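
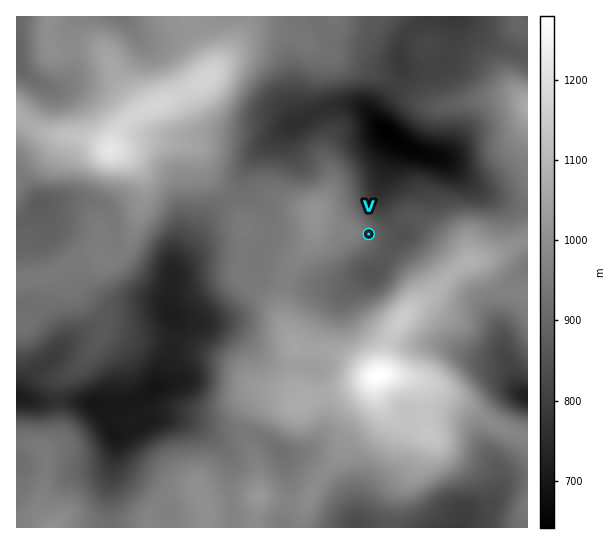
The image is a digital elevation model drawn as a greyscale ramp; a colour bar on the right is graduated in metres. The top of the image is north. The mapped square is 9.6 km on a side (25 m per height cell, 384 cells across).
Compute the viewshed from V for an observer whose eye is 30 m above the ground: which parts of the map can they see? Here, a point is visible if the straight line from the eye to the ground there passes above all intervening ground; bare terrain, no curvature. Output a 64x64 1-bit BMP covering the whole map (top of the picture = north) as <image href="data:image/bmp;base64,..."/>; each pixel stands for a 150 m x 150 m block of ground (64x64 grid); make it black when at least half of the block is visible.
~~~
<image width="64" height="64" href="data:image/bmp;base64,Qk0+AgAAAAAAAD4AAAAoAAAAQAAAAEAAAAABAAEAAAAAAAACAAATCwAAEwsAAAIAAAAAAAAA////AAAAAAAAAAAAAAAAAAAAAAAAAAAAAAAAAAAAAAAAAAAAAAAAAAAAAAAAAAAAAAAAAAAAAAAAAAAAAAAAAAAAAAAAAAAAAAAAAAAAAAAAAAAAAAAAAAAAAAAAAAAAAAAAAAAAAAAAAAAAAAAAAAAAAAAAAAAAAAAAAAAAAAAAAAAAAAAAAAAAAAAAAAAAAAAAAAAAAAAAAAAAAAAAAAAAAAAAOAAAAAAAAAB/AAAAAAAAAH4AAAAAAAAB/AAAAAAAAB/8AAAAAAAAP/wAAAAAAAB//gAAAAAAAH//AAAAAAAA//+AAAAAAAD//8AAAAAAAH//4AAAAAAAP//4AAAAAAAH//wAAAAAAAH//gAAAAAAAP//AAAAAAAA3/+AAAAAAAA//wAAAAAAAD//AAAAAAAAP/8AAAAAAAI//wAAAAAAA/f/AAAAAAAD//4HAAAAAAH//B8AAAAAAP/wPwAAAAAA/8B/AAAAAAA/gP8AAAAAAB8A/wAAAAAAHwH/AAAAAAA///8AAAAAAH///wAAAAAAf///AAAAAAB///8AAAAAAD///wAAAAAAP///AAAPwAH/4f8AAAPgB//APgAAAPAP/4AYAAAAeB/+YAAAAAB///zwAAAAAD////gAAAAAH////AAAAAAP///+AAAAAAfn/8AEAAAAA+P/wB4AAAADx//Afg=="/>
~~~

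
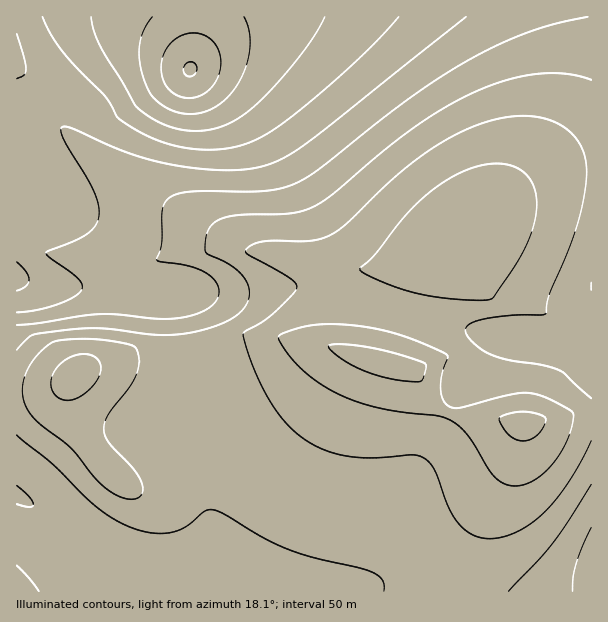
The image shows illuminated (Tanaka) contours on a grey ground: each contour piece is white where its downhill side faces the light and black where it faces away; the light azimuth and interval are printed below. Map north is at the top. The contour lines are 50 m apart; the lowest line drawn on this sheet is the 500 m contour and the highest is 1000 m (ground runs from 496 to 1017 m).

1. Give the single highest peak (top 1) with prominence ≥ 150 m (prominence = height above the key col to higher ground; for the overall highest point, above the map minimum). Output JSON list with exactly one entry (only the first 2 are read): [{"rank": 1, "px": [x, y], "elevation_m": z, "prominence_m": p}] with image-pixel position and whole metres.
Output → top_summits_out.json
[{"rank": 1, "px": [522, 420], "elevation_m": 1017, "prominence_m": 521}]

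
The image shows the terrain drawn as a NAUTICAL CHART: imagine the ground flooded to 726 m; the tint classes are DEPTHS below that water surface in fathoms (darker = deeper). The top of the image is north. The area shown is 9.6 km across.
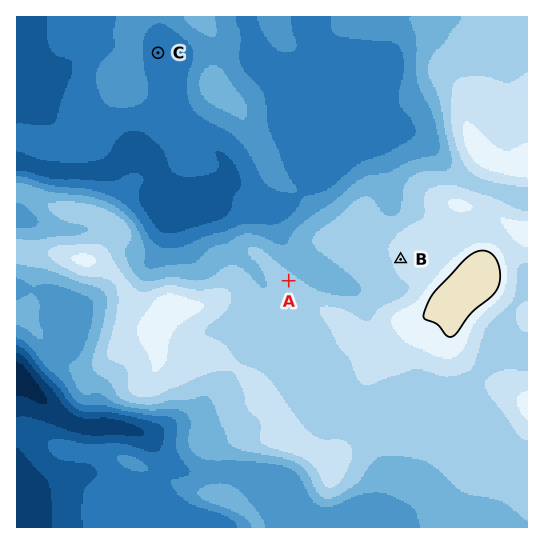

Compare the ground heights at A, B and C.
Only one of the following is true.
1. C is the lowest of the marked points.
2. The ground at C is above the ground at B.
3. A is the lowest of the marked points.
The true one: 1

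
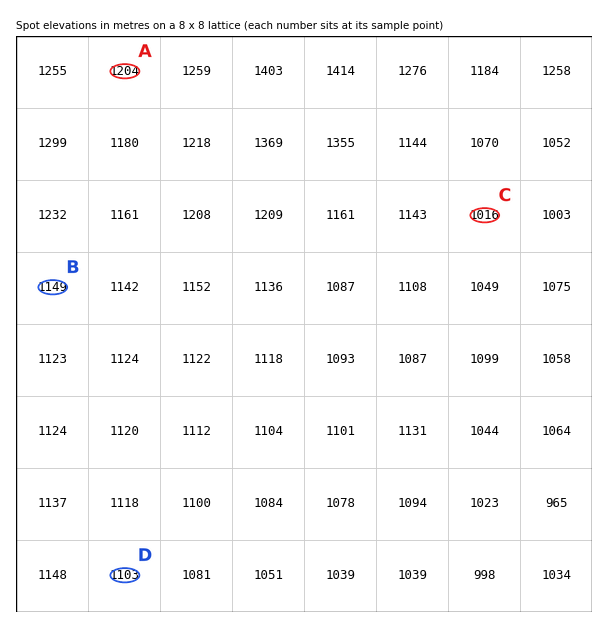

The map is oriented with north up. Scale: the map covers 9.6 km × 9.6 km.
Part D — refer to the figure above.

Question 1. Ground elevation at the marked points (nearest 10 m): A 1200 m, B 1150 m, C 1020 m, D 1100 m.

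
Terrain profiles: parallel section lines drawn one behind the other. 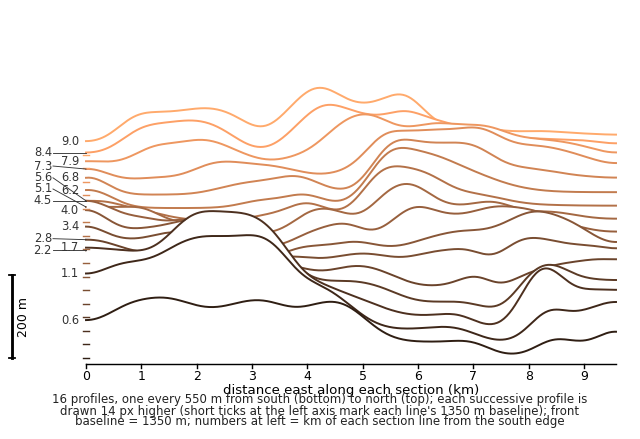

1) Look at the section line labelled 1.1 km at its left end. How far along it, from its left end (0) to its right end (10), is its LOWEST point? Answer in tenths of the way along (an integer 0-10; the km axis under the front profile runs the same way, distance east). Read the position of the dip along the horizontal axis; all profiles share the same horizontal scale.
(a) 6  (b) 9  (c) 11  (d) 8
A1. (d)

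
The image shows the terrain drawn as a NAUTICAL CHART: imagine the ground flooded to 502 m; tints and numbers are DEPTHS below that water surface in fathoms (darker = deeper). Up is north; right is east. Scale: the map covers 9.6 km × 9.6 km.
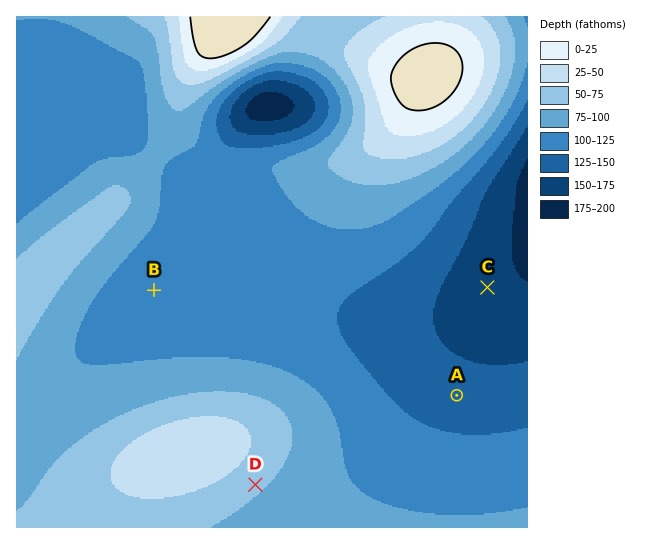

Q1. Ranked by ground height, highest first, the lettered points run D B A C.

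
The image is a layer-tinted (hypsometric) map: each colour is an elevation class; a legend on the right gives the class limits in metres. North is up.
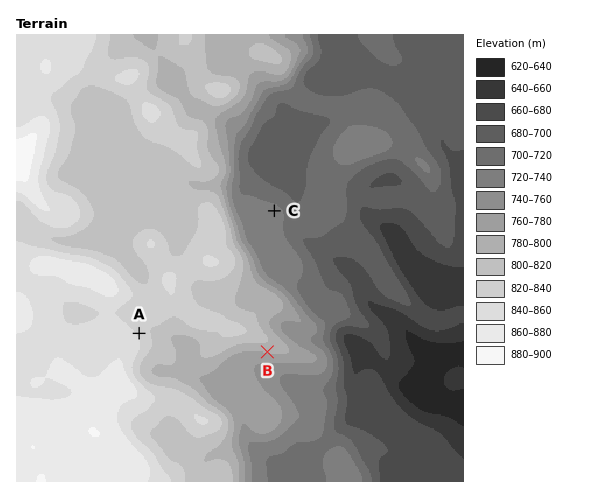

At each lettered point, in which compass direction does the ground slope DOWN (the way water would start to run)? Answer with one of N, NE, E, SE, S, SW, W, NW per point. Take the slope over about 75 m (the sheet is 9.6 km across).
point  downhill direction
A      NE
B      S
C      NE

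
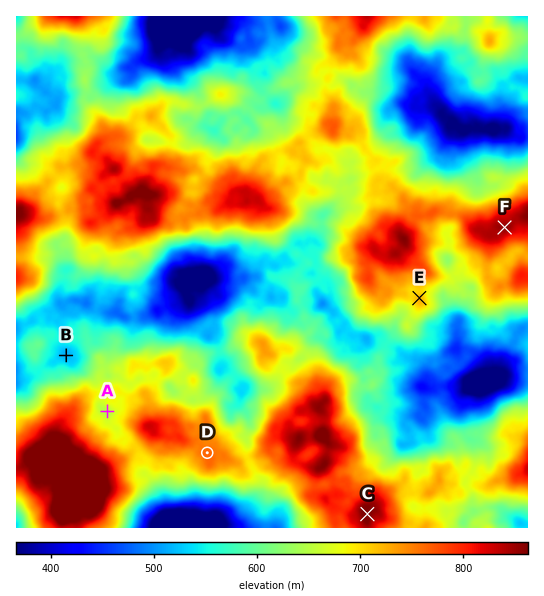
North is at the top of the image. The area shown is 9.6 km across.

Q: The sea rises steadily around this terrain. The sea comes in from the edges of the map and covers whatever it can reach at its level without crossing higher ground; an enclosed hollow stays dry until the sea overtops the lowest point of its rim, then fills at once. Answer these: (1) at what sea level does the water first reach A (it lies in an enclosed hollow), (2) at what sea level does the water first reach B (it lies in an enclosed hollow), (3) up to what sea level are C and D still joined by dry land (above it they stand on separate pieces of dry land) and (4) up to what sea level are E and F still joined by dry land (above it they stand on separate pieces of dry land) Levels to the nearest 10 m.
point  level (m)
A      680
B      550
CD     700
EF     710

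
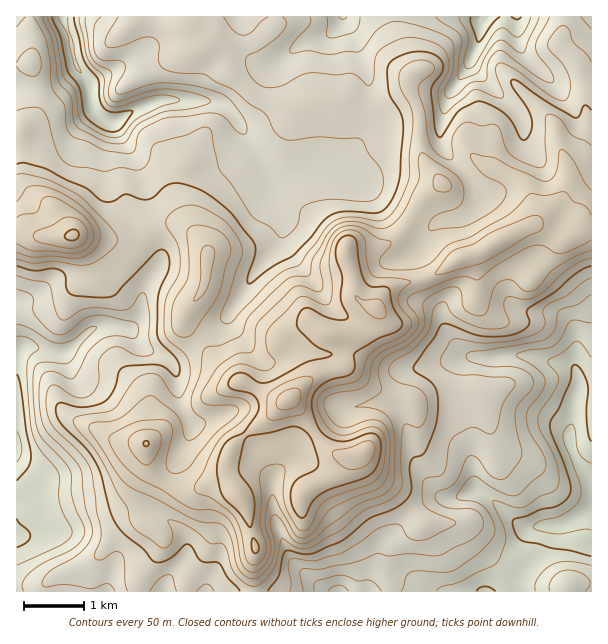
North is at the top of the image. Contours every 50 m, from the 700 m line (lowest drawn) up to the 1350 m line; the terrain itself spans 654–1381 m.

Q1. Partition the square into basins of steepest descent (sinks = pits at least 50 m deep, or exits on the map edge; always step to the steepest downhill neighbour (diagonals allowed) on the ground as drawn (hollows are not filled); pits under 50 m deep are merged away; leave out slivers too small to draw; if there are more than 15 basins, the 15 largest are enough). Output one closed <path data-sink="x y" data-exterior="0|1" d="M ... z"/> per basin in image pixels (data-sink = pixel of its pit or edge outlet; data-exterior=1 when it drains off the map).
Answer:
<path data-sink="591 509" data-exterior="1" d="M489 166l-12 10-16 10-23 0-18 17-17 28-10 10-15 6-19 0-11 1-2 3 8 27 1 16 7 8 15 6-1 7-13 19-21 1 4 6 0 18-4 9-27 8-26 23 7 6 22 32 11 13 10 6 18 0 5-4 0 9 6 9 22 18 32 36-24 14-10 11-3 20 5 23 201 0 1-361-11-1-12 8-9 0-21-12-6 0 2-16-3-12-8-13-11-9z"/><path data-sink="63 17" data-exterior="1" d="M186 16l-170 1 0 213 23 6 44-1 43 6 8-1 19-14 11-3 10 0 15 6 13 13 6 15-3 25-5 11-16 22 2 11 14 15 14 19 19 19 16 6 26 13 13 2 27-24 27-8 4-9 0-18-4-6 21-1 13-19 2-6-16-7-7-8-1-16-8-27 2-3 11-1 19 0 15-6 10-10 17-28 22-20-18-22-4-18 0-29-12-28-6 6-33 16-10 0-12-6-63 2-20-4-13-6-23-22-6-18-10-10-9 0-5 4-2-3-9-19z"/><path data-sink="17 450" data-exterior="1" d="M174 223l-21 3-13 10-14 5-43-6-44 1-16-6-7 1 1 361 236-1 0-30 3-13-6-20-2-13-4-12-16-21-12-1-24 9-18-2-11 13-11 28-13-10 0-15 11-24-4-37 25-19 23-10 15-17 27-14-22-23-8-12-22-25 0-8 3-6 17-22 4-33-6-12-13-13z"/><path data-sink="483 17" data-exterior="1" d="M563 16l-169 1 3 18 9 25 6 9 4 2-7 7 0 11 11 25 1 38 9 18 13 14 7 3 11-1 12-6 16-14 24 10 11 9 8 13 3 12-1 14 31-30 1-33 17-18 5-15 0-14-8-45-21-25 5-14z"/><path data-sink="339 591" data-exterior="1" d="M291 400l-4 0-18 18-24 16-13 13-4 12 1 20 6 13 11 14 10 42-3 13 0 30 136 1 1-8-5-15 3-20 10-11 24-14-14-18-40-36-6-9 0-9-5 4-18 0-10-6z"/><path data-sink="342 17" data-exterior="1" d="M393 16l-117 0-2 11-20 16-14 3-35-2 7 0 10 10 6 18 27 25 29 7 63-2 12 6 10 0 38-18 3-15 6-4-3-1-7-10-9-25z"/><path data-sink="591 17" data-exterior="1" d="M591 16l-27 0 0 14-5 12 1 5 17 16 3 6 8 45-2 20-6 13-14 14-1 33-33 31 7 1 21 12 9 0 12-8 11 0z"/>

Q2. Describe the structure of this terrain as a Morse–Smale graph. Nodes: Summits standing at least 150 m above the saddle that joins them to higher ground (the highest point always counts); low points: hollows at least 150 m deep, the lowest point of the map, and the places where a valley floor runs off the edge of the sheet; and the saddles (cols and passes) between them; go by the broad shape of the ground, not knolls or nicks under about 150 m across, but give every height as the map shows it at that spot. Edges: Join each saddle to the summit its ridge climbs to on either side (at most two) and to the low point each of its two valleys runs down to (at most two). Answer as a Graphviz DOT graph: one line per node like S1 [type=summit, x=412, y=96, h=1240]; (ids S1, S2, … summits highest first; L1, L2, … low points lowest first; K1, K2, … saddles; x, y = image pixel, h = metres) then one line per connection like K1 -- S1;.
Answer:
graph terrain {
  S1 [type=summit, x=288, y=399, h=1381];
  S2 [type=summit, x=72, y=236, h=1259];
  L1 [type=low, x=591, y=509, h=654];
  L2 [type=low, x=17, y=450, h=684];
  L3 [type=low, x=63, y=17, h=686];
  L4 [type=low, x=483, y=20, h=713];
  K1 [type=saddle, x=414, y=213, h=1121];
  K2 [type=saddle, x=188, y=419, h=1082];
  K3 [type=saddle, x=470, y=179, h=1077];
  K4 [type=saddle, x=147, y=512, h=1054];
  K5 [type=saddle, x=144, y=233, h=1032];
  K6 [type=saddle, x=24, y=150, h=980];
  K7 [type=saddle, x=263, y=99, h=959];
  K1 -- S1;
  K1 -- L1;
  K1 -- L3;
  K2 -- S1;
  K2 -- L1;
  K2 -- L2;
  K3 -- S1;
  K3 -- L1;
  K3 -- L4;
  K4 -- S1;
  K4 -- L1;
  K4 -- L2;
  K5 -- S1;
  K5 -- S2;
  K5 -- L2;
  K5 -- L3;
  K6 -- S1;
  K6 -- S2;
  K6 -- L3;
  K7 -- S1;
  K7 -- L3;
  K7 -- L4;
}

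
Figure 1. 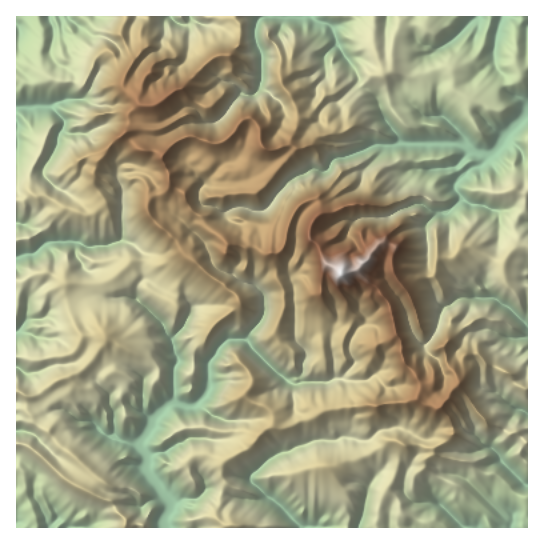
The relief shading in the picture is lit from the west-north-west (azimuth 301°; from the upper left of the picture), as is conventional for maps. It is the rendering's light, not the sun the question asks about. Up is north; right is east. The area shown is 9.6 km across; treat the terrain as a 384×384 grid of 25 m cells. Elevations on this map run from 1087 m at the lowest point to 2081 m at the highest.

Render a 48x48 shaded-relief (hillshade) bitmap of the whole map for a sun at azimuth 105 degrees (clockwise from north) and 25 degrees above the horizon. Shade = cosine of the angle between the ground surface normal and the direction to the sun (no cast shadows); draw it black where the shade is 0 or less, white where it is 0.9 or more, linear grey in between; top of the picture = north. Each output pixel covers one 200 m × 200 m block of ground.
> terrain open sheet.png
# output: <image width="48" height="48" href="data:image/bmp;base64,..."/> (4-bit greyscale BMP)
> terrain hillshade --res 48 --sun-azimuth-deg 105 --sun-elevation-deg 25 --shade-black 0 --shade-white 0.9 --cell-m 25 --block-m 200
<image width="48" height="48" href="data:image/bmp;base64,Qk32BAAAAAAAAHYAAAAoAAAAMAAAADAAAAABAAQAAAAAAIAEAAATCwAAEwsAABAAAAAAAAAAAAAAABEREQAiIiIAMzMzAERERABVVVUAZmZmAHd3dwCIiIgAmZmZAKqqqgC7u7sAzMzMAN3d3QDu7u4A////AEeoZ2UhSO0gFDR4h5uWZGpSiIhoqnaKY1iXVWY2qK1gAEd4iZZHdWtyeJqZdoiZZIiGVVWLy6p0IBiqmVNGd4uSaqunRpqXZZhlM3marMlCdhWstjRnd4ujWpm3WKmHmZdSN3ebupQiiTjcMVV3eKumSYioiYiKq5c0dnmsylAEh1ndgANWaJqpZ4abmIq6YkRXVpiau1EAV1as2iESRniJd4Z6qqrHI0d1aJmImEZQBFRHzbhTRVZlZYhpzMuFMlU2iaqXiSBpUzQya7qpd2VkNodkfuplZxJYq8lmnIADVmVDNpqpqYZoh1V2nbabdleIq6iFnbUSI0I0RYhmmYZGqWRXzpi8qWeJiZqYq7p2YABHeIhVZmQlh2VY3tu7pneIiJqXupyVqQAHqXUjREMjUwSHne3IQ2QliamIqWyyrSACq6gzQzQzMwJ5XP6WZ0QiR5l4qWywnTAEq5RDeGNmICeGZ+2GmyV2VWmIiK3BbRAppxaUaIY3UFl0WKupiEVUV3eIib2xLcAZcCilV3UWU7tAmXu4dzRDJGZ5mb2QCu1jAHqFd2USN95QfYi7lwE0NFV5icuSAt2ZAGp2h2dBCdvVGrqpvHQzNVV4ibdZEDmtwAp1iGhxC8rqFnibzpZVRmZ3mnJbgiJt8whkeHhyO7v9VWSKYpZGZ3iJpTV5dENr1AdAeXlTmp38y5hjRodVeHeJl1ZnZEesgTcwRWp4uK3bzKhUiiRleHZnmGVVVYuYYnlAAmu8msyryqlWmgA0aFNVd1REa6h3dZlQAmecrO2Iqqlmq2IANTMzVlIUmjS5RKtQBFRJrf6FiZmGmqylVlVCIiImpxOZZGpBeWITi/+VZZqVWFm6hUaZMRJqlDV3VDcimZECOc10c3iWViFIh2eqMBaYZ5ZDMhUxvMlGEK6CUkh1WGVFZ3e6AEmGecpYgAAyWs3M2DvqQTZzNWZmZla7AEl4ymq3rAADZjWtzet62VRFVSWIUjeqICZqyEZ3v9AAJ3U4p3mrtRNWeCZ0MzfIISKLuUVmbP4QAFlmuoZ5thEzRydgFDjIRCKLiHZnd9/rcAd0i6qYmGMhNgWiACW6VCbKd4hmeIzb3lFFNXh4uodBSAG5AABINHardnmFR5m83d6XZFZmeYiFJACMQQABiIZGdkWXemaYrN3aqoiIh0fJIBFLYEMAKYmYiDAHi6WZZ5zdxlmapjrKc1RGMANAB4qqvMEBepZ6h3nNhIqpU3mbyod0IQAABHrLh94QJHR6mXi6dpmYVXiK3ZiIdRAAFVWcyX7pEAOqeaipeIeHZ3iLund3dmAAR4Q2zaqtwAeqdpl3iYeHeIeIiFVndEMARItyTMe/0Am7hXc0iph3eZh2VlV2UxQgNUm3Apm/0Aesp3QUeahkaJp0V0V2VABEFpV6UAXPwAeruVIleKqVNnqCWDSHRDACJKhXUjKPoDWKuTFHeKqbg1iTSCSIRUEBVqpWQkSOcXRoliFIdpiL2VaFSEaIU1QAVrxUICSv0lRFVDNIdXiJvJSHNg=="/>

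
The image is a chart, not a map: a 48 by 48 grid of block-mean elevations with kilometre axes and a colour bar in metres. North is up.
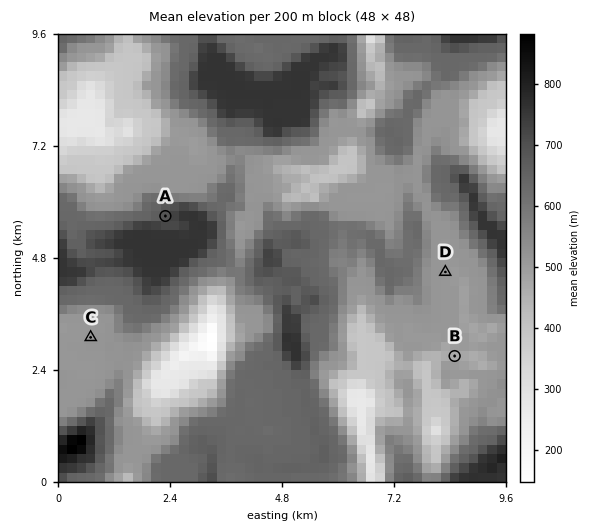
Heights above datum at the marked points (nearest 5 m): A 685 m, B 460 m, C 515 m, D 510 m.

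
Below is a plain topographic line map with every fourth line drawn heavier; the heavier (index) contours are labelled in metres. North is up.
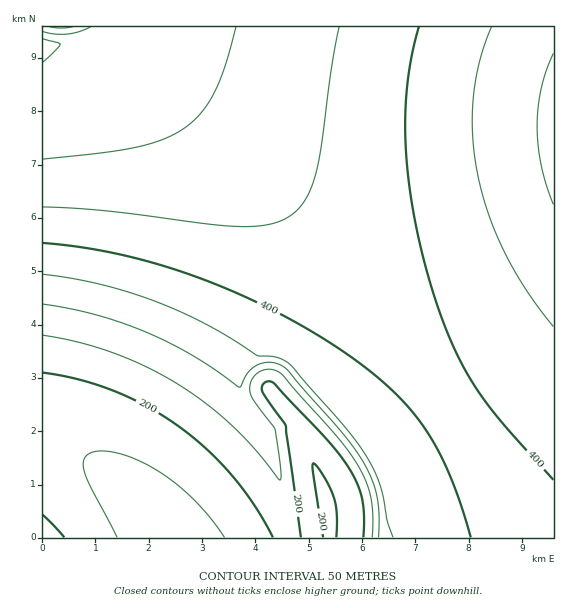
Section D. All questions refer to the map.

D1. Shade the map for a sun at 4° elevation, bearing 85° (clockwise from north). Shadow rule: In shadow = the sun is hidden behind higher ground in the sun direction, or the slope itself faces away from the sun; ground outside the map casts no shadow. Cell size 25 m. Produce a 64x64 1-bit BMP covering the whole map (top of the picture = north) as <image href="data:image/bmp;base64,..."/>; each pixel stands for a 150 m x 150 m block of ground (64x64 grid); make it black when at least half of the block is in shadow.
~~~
<image width="64" height="64" href="data:image/bmp;base64,Qk0+AgAAAAAAAD4AAAAoAAAAQAAAAEAAAAABAAEAAAAAAAACAAATCwAAEwsAAAIAAAAAAAAA////AAAAAAAAAAAP/+AAAAAAAA//4AAAAAAADf/gAAAAAAAN/+AAAAAAAAX/4AAAAAAAAf/gAAAAAAAD/+AAAAAAAAP/wAAAAAAAA//AAAAAAAAD/8AAAAAAAAP/gAAAAAAAB/8AAAAAAAAH/wAAAAAAAAf+AAAAAAAAD/wAAAAAAAAf+AAAAAAAAD/wAAAAAAAAP+AAAAAAAAB/wAAAAAAAAH/AAAAAAAAAP4AAAAAAAAA/AAAAAAAAAA4AAAAAAAAAAAAAAAAAAAAAAAAAAAAAAAAAAAAAAAAAAAAAAAAAAAAAAAAAAAAAAAAAAAAAAAAAAAAAAAAAAAAAAAAAAAAAAAAAAAAAAAAAAAAAAAAAAAAAAAAAAAAAAAAAAAAAAAAAAAAAAAAAAAAAAAAAAAAAAAAAAAAAAAAAAAAAAAAAAAAAAAAAAAAAAAAAAAAAAAAAAAAAAAAAAAAAAAAAAAAAAAAAAAAAAAAAAAAAAAAAAAAAAAAAAAAAAAAAAAAAAAAAAAAAAAAAAAAAAAAAAAAAAAAAAAAAAAAAAAAAAAAAAAAAAAAAAAAAAAAAAAAAAAAAAAAAAAAAAAAAAAAAAAAAAAAAAAAAAAAAAAAAAAAAAAAAAAAAAAAAAAAAAAAAAAAAAAAAAAAAAAAAAAAAAAAAAAAAAAAAAAAAAAAAAAA+AAAAAAAAAA=="/>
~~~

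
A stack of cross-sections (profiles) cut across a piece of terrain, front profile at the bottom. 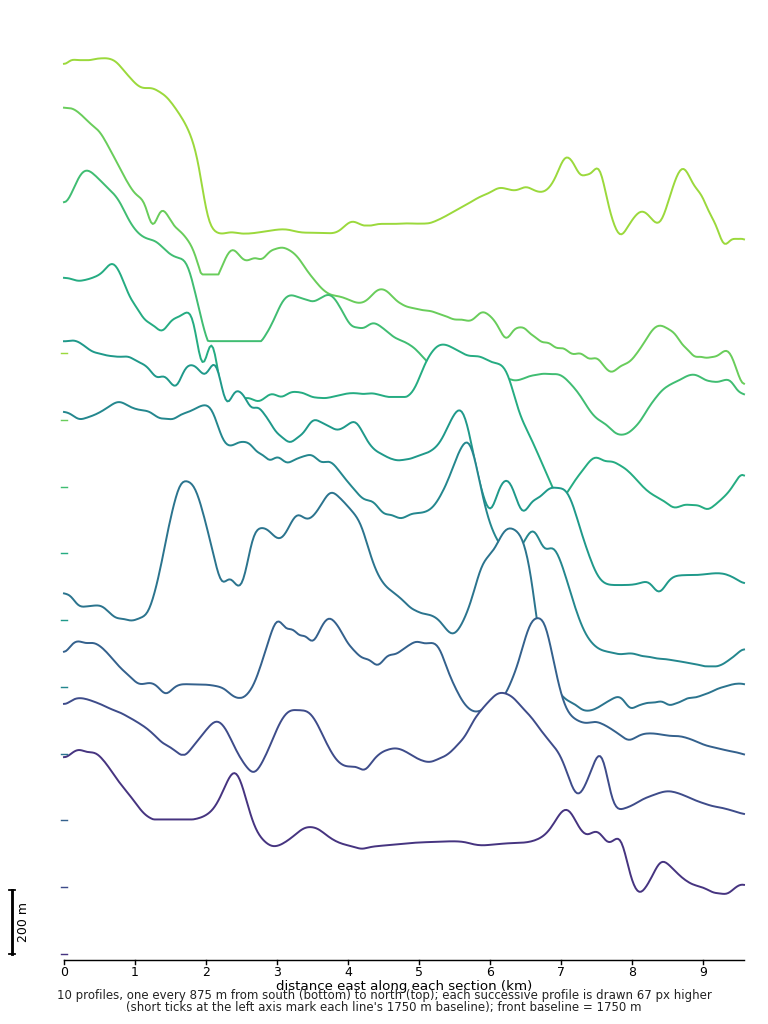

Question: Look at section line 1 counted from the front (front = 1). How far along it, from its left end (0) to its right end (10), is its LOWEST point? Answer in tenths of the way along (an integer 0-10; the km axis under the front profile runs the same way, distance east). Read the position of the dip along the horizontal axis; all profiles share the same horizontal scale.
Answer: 10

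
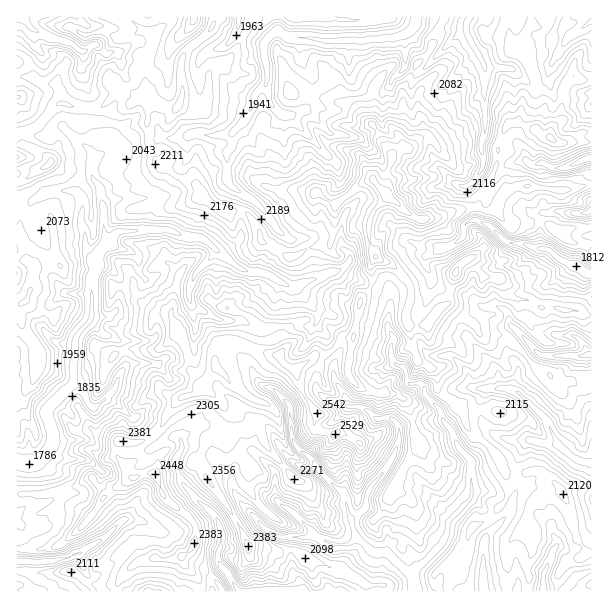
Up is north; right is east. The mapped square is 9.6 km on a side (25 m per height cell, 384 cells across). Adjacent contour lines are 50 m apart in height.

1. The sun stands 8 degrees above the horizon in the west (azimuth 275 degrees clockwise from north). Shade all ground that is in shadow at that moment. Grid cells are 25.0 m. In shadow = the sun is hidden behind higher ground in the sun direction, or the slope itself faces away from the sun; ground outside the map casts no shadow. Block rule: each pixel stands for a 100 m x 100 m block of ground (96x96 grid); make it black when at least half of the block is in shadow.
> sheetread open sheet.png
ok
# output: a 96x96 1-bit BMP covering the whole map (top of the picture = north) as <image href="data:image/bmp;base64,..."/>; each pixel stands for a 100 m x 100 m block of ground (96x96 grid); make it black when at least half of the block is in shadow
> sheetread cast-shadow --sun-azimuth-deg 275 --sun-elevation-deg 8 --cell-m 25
<image width="96" height="96" href="data:image/bmp;base64,Qk2+BAAAAAAAAD4AAAAoAAAAYAAAAGAAAAABAAEAAAAAAIAEAAATCwAAEwsAAAIAAAAAAAAA////AAAAAAAAAH/R///+E/juN/8AAH+B///4A/heM/8AED8D///4f/o/M78AcBwH//////g/N98AIAAP+/////weN8sPgAAP/f////4eM+EP+AGP/f////4fM/EB/gAH/f////8eM/AA/4AD+////9+fAfMAP+AD+////5+PAfOAH/4D+////x/PgecAD/4D9///7x/DgccAD/4H////7Z/gw8cAB/wf7///8d/04g9AA/w/3///8f/8YA8AAfx///9/8//8IA8AAP7/v/5/+f/+IB8AAB7/f/j//f/+MB8ABg7+//n//P/+MD+ABwH+/Pv/fvP+MH8ABBj5+Pf/f2f+cP8AABzx+e//f///f/8AAATx29/3f/////8cAAx5h5/Pf/////9/AA/4jz/P//////9/ADP4DX9n////////ADH8AX4H//////v/QDD8AG47/////+P/TDB+AI4//////+O/3GB+DA8////+f+f/ngw/Hh8//////+d//gQfPD5//////88//4AHeP7/9////58/+8AA8/z/P////x8f+8DAz/n+f////jsf+eDA3+H+/////jgP+eCAH4H//////jwP+fAAPwH//////F4P+PAEfgZ+//////8P+GDEcA+8//////8P8ADEAAe0//////8f8gAOAAPw//////8f/wAOAwHw//f///8//gMeAAfg/7f///9//wEeQAPgf2f///1//4A/wPBof3f///n9/4A/h/xAf3P//8t//8A/D/+Af/n//gM//sA+D/+Af7z/+wE//sA8x/8CPz7///8f/ogc1/4AHj5///8f/owe1/gAHj5///8f/5we30HgH35///8e/5gP/4H8H/5///8c/5gP/IP/H/+///8N/5Aj+IPjj//f//8B/+Bj8MDHj//n//8B/+B7wAwPD//z//9h/8B8AH4GH//7/+dx//hgDH4GH/////9z//4ADHgGH/////9z//wADPAmH8////9j/wQADfAnHz////9j9wAAH+Anjn////9j/wAAH8AnxP////9w/wAA/4Ajw/////9/7gAB/wA8w////9///wAB/AAeA///94d//4AD+CAuD///98cf/+AD+DA+D/////sH//Bz+Tg8D/////8D/+B7+Qg8Kf////8D/wB/+Yh4Mf////8D/gB7+QhwYf///z8d+AP5+AhgQH///D994AP/+AiYAP//8H9/wAP//gEYBP//MH8PkAP//3ggDf//If8HgAM///4AHe//DZ8HgCM///8ADE//D58DARsf//8ADF//Dt8AYQAf//mADv//L98A8AHP//AADn//Jt+B8AHP//GADv//Jp+B8GHP//CDj2//Ic8B+GPP//ODB+f/sccY+MPf//eHB/P/w8cY+Mffv/ePA9n/w+c4eMPP3/ePAd7/B+c8+gPP7/+HCMf+B/N58AHn////gIf+B/v9HCHz////+AP8B/38DAH5/////AP4B/9wEAD8/////+H4M/9AMAB+f//AH/n4M/8AQAw+P/AAAfD6M38="/>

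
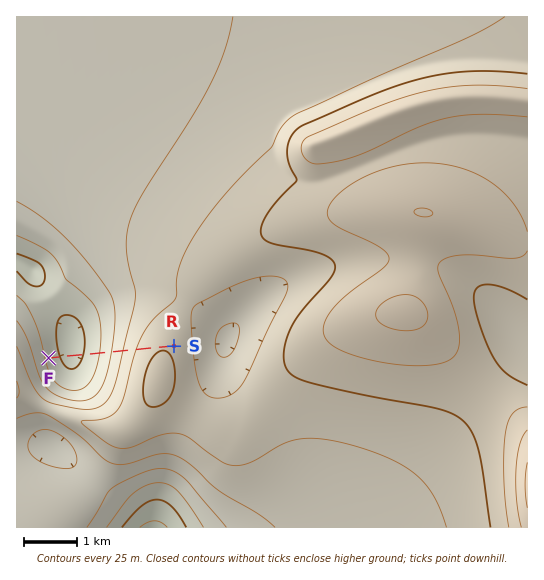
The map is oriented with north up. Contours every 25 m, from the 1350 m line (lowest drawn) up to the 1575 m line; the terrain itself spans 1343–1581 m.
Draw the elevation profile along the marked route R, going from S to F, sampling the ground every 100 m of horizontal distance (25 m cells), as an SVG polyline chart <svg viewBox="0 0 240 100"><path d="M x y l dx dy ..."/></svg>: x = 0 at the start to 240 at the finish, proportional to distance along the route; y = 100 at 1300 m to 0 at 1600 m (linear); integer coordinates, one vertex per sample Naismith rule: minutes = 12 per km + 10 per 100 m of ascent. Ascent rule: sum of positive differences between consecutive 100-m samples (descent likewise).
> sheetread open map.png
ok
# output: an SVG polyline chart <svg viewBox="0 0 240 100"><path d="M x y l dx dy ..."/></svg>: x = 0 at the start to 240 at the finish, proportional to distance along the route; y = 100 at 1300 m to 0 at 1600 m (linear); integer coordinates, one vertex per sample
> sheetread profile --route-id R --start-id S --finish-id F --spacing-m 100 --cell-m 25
<svg viewBox="0 0 240 100"><path d="M0 35l10-1 10 0 10 0 11 1 10 2 10 2 10 2 10 3 10 4 11 3 10 4 10 4 10 4 10 4 10 3 11 3 10 2 10 1 10 1 10 0 10-1 11-2 10-3 6-2"/></svg>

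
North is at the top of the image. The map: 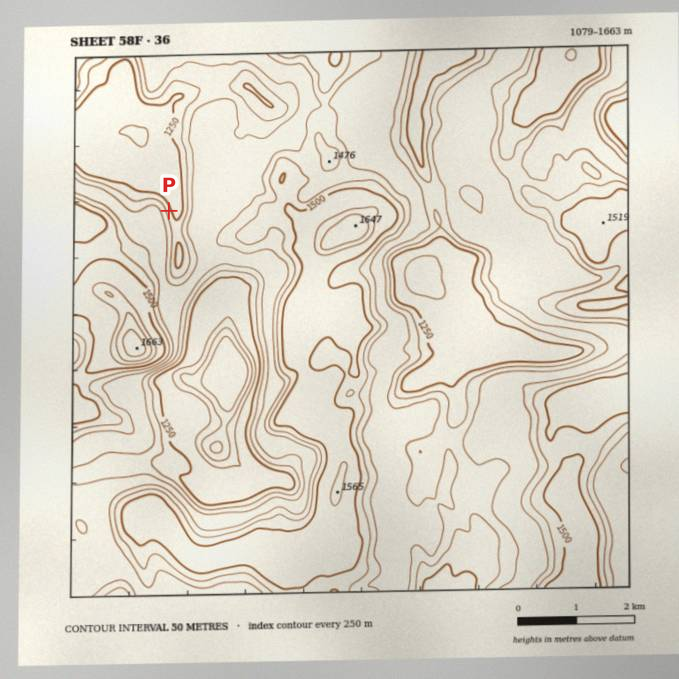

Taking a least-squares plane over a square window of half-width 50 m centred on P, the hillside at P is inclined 29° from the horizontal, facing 71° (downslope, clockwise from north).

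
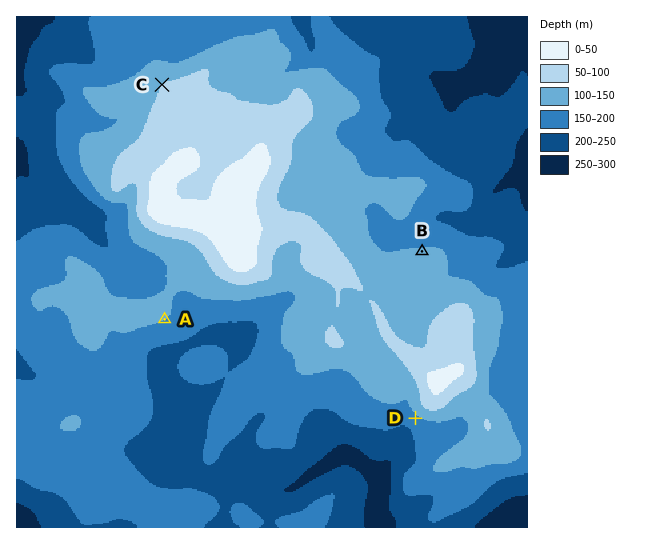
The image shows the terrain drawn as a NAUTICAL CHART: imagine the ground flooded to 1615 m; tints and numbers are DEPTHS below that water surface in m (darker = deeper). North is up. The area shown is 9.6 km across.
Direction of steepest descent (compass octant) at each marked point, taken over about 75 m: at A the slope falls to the SE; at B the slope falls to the N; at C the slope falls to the NW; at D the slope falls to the SW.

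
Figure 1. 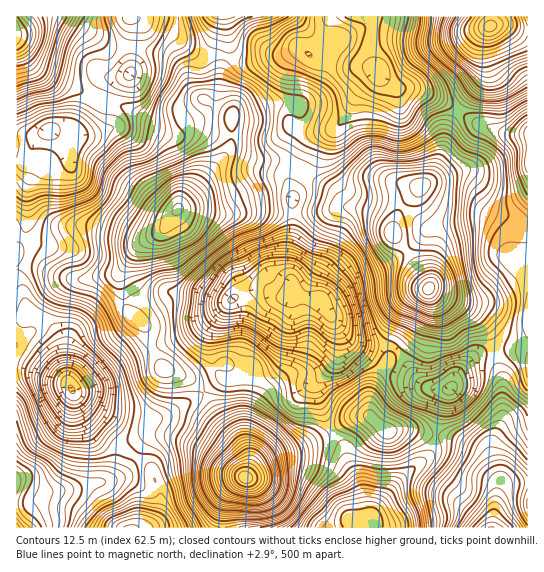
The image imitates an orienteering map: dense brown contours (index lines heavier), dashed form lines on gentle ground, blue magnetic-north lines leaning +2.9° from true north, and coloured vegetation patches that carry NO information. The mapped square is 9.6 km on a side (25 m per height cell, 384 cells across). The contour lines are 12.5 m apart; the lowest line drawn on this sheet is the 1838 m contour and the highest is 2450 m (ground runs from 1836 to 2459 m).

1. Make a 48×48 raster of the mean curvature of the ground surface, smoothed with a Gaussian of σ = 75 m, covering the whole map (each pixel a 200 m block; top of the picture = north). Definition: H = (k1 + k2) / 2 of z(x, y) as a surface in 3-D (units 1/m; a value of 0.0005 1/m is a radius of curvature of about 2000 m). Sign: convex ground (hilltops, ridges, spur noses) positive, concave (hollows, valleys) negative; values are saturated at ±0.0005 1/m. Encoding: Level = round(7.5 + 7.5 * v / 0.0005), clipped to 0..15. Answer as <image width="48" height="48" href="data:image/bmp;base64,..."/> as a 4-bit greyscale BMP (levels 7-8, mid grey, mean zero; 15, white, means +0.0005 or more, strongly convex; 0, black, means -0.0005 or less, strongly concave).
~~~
<image width="48" height="48" href="data:image/bmp;base64,Qk32BAAAAAAAAHYAAAAoAAAAMAAAADAAAAABAAQAAAAAAIAEAAATCwAAEwsAABAAAAAAAAAAAAAAABEREQAiIiIAMzMzAERERABVVVUAZmZmAHd3dwCIiIgAmZmZAKqqqgC7u7sAzMzMAN3d3QDu7u4A////AEZ5yXUAASIjaJczVolgFTJURBOGNpvLuBV3iKhWU1VHd6pGvNxzVBNSNkSZZ2nbdBSIeKq8h8hIme6s/+yHcxRTRomsyDbbhWWKy5rMmaQljO7///tmdnZGU3vNxzapmqmZqqvcyTFVjd3///lXmsdIc0ebqIq7zZzJZ5q6qCJlbO///7VZiJZYhkEliaq9yXm5d3Z2VkNFaaq9/ZZ4dmeIiWISR4iKp2RGaGWJaIZ5l2aO/KqZh1WKzIZTR6uYiIZVNVWrmZmYd3i9uKl5lkNr/7mGiq3JeKiFI1aImnZlV4m8qrZZdoms7/2omXm6ibh1M1dlimNFd4isqWE4Vc7+u8upZoiszNplICZ4h2ZURoeKdCA3RrrflUNlAnm+y7lCAAJYh5mGV3RWV4VEOLrfgyERACWulmYgACI2ity6uVI0aadURondZFITECWMplVRAFZWeu/cyVZ3qXm7gxWpd1N3EEibuHiFEkZ3aL3Kl4yp7Hq7kxWJulbKMEiph6mHiGioeamIh5276Wh4hkNIp1m6qDSHaJqYd4vJiqh3ZGnfxkSNpUApgkdVuTR3iGqoU0eJu7uWQzW9dUJtgSFrgzVYlVh3hkZVUiRs7LumRDJnRXNIUAFqiWWut4qIhDNGZVaMuZiqdRAmZVVnQxF6vrr/zKmrlTSbqYZ5Z4SMhSAXdURlETOcvu//zJjLlzSszbebd2BIRFI2V4RGIjN5e+//ymWoVmas7svMdlJZZmEmNYIph3VnWsv/2VN2V3iquGiJqYecmFAXMUEXdnRYZ4esqWJEWGd0UxRI7bmZiHVXQkRYZFJJp3eJiXIkV2dkVEd57c3KuplkVVV7p3Zs/ZVYq4M1d3eHmGiJu87d/Jl3qWVpqXad/6RIqoVFeYabzJiJmay7y5ze/Kh5u2SL3YRXmFVmine7vbmZiKzd2prNy6d73biImXd4uDSHmza5aIaHZ5r/y5V5mWE3m6hleHqYuTWGiBOGMxOIaIfvqpV6qWI1i4RGmIzKp0iohTVEMATNqpfOqZZoZVaHi5iazM7+t2nLhCZmUSjNupd5uphkVlaZZovd7tzdqbzLcQaaY3l6tlZWqqyWipmZdVi+yYibmM3dokeZY2VJkzdTV3vKdnmIhUbPo0adx2mpp0VWdTNENGdjNVepYjZmQRaqciR71yRTRBMSZDZhB4aIZnm6mDN4QTVVUwSbtiE1QVYiMlmFaYi5ZWz7qUOad1V3gwbMlSEog2VWZpu6p2zpmnr8iHjMqWWJcyeGZVVodWR6maqpcjra36jdmJrNynZ2VDMRVp3cp5rbd4Z1IjWbupmamHermHd0RTADVZ/+yYzrVVR0ATSNg4lUZkWGVlVTJWIkM5y5dXmpZDSYIlachGdVVDZTWWNVJZdnidyHZcuIU0aZiZqWaGaZU0Q0eqdWVpvMzuuImt6oU3mYmWmSOXemJWIneMtVd4rMzsvJir64ZGqmVTaUSZmUFmJZaMt1VmeJ7+/+yoqZp1dQEzRkaqhzJFV2R3Z3VDNnrd///A=="/>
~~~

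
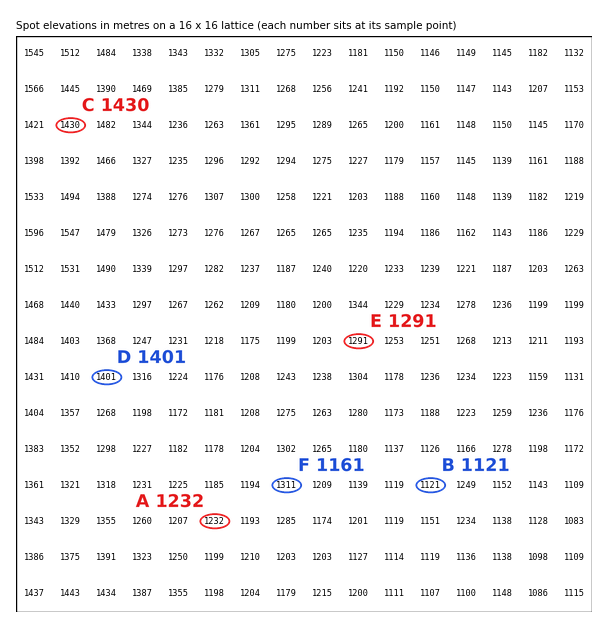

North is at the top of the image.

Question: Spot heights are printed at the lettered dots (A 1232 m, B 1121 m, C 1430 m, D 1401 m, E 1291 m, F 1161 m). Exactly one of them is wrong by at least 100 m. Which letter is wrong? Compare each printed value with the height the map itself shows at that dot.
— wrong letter F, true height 1311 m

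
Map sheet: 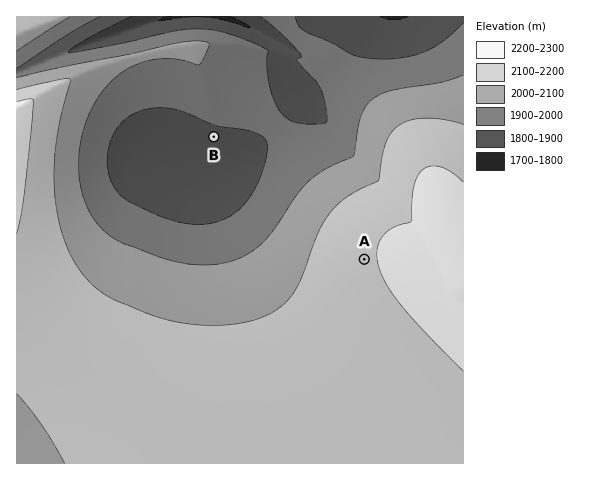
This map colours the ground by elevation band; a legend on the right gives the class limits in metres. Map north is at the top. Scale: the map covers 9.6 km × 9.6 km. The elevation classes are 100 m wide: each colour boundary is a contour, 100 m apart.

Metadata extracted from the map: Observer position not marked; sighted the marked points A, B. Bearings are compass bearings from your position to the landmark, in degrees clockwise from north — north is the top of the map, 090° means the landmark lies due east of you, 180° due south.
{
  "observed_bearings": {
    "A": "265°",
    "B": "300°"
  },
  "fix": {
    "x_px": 418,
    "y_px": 255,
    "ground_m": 2230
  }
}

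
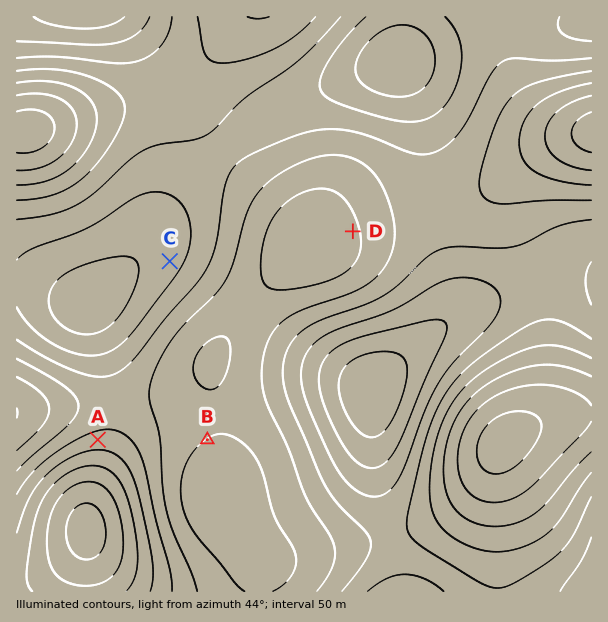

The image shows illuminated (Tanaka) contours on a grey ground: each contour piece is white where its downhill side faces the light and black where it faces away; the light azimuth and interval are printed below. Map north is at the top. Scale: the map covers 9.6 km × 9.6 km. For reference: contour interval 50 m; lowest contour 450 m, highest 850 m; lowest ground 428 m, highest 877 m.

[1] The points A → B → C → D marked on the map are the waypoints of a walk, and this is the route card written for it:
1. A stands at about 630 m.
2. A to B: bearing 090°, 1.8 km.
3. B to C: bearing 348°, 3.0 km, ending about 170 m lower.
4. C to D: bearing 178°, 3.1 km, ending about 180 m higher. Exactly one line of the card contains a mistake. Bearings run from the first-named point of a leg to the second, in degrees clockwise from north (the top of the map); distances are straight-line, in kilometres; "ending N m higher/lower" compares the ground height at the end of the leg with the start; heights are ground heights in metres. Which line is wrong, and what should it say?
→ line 4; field bearing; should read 81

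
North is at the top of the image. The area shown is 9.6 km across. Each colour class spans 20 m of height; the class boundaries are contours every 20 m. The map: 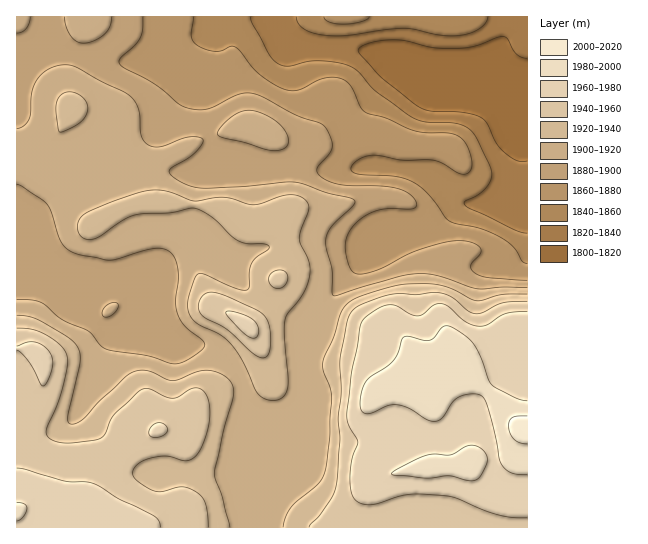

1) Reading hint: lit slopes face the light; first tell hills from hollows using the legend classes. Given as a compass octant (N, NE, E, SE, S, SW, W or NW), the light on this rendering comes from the NW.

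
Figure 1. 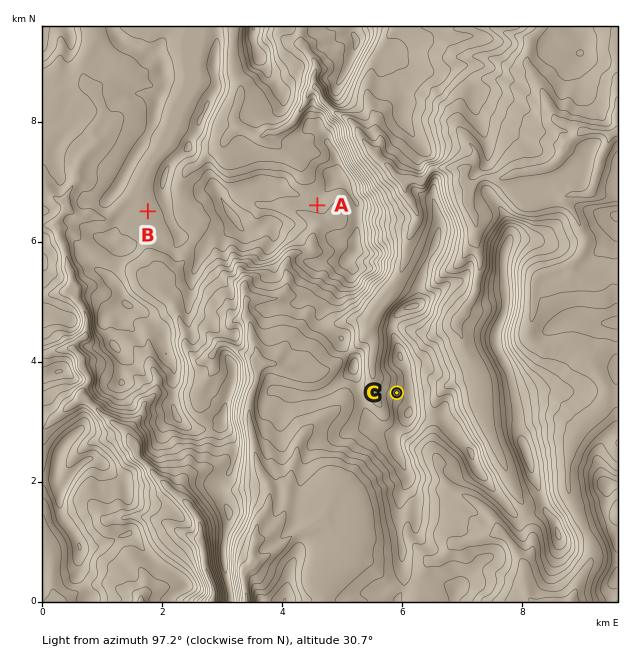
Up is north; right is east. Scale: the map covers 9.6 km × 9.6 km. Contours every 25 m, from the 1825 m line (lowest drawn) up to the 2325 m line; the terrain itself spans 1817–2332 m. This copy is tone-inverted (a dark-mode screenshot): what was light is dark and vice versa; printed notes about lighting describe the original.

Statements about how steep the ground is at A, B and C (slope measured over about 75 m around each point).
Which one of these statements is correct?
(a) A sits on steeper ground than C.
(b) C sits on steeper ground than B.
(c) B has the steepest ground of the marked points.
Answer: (b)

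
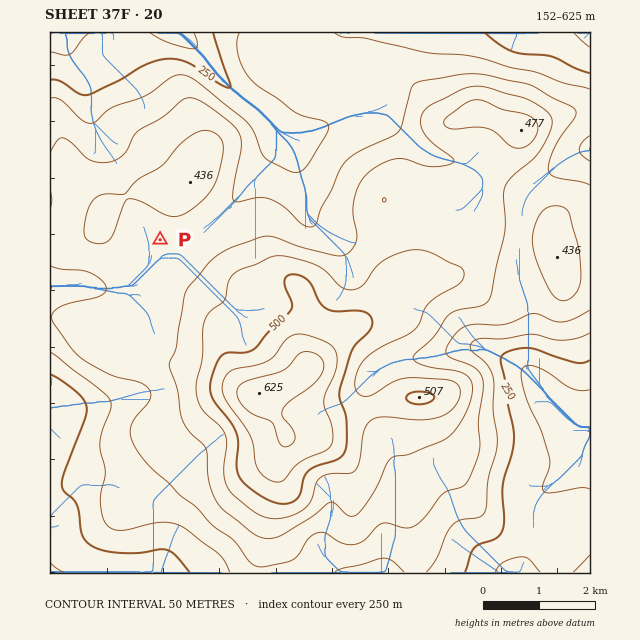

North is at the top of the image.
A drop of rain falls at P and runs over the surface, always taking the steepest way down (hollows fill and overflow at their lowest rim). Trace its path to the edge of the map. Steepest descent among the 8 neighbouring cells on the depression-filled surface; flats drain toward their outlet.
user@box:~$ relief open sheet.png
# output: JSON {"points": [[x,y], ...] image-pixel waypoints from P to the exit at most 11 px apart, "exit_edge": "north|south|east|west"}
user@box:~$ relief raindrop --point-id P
{"points": [[160, 240], [153, 251], [150, 262], [140, 274], [129, 285], [118, 288], [107, 288], [95, 288], [84, 286], [73, 286], [62, 286], [50, 286]], "exit_edge": "west"}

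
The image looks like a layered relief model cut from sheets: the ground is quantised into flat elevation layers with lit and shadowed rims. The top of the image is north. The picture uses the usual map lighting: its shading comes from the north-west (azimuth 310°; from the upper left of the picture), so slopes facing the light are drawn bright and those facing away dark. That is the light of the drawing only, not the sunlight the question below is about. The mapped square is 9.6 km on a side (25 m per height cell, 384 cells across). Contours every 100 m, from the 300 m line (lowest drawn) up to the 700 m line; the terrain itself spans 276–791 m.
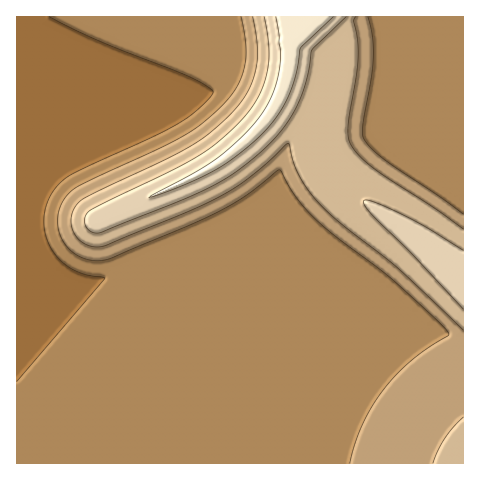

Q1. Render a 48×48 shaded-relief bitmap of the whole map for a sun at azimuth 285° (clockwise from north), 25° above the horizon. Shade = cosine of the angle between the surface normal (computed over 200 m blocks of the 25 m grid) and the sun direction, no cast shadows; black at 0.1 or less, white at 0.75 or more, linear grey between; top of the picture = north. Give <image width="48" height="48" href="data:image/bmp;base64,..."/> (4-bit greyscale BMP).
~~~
<image width="48" height="48" href="data:image/bmp;base64,Qk32BAAAAAAAAHYAAAAoAAAAMAAAADAAAAABAAQAAAAAAIAEAAATCwAAEwsAABAAAAAAAAAAAAAAABEREQAiIiIAMzMzAERERABVVVUAZmZmAHd3dwCIiIgAmZmZAKqqqgC7u7sAzMzMAN3d3QDu7u4A////AIiIiIiIiIiIiIiIiIiIiIiIiImZmZmZmYiIiIiIiIiIiIiIiIiIiIiIiIiZmZmZmYiIiIiIiIiIiIiIiIiIiIiIiIiZmZmZmYiIiIiIiIiIiIiIiIiIiIiIiIiZmZmZmYiIiIiIiIiIiIiIiIiIiIiIiIiJmZmZmYiIiIiIiIiIiIiIiIiIiIiIiIiImZmZmYiIiIiIiIiIiIiIiIiIiIiIiIiIiZmZmYiIiIiIiIiIiIiIiIiIiIiIiIiIiImZmYiIiIiIiIiIiIiIiIiIiIiIiIiIiIiIiIiIiIiIiIiIiIiIiIiIiIiIiIiIiIiIiIiIiIiIiIiIiIiIiIiIiIiIiIiIiIiIiIiIiIiIiIiIiIiIiIiIiIiIiIiIiIiIiIiIiIiIiIiIiIiIiIiIiIiIiIiIiIiIiIiIiIiIiIiIiIiIiIiIiIiIiIiIiIiImYiIiIiIiIiIiIiIiIiIiIiIiIiIiIiJq4iIiIiIiIiIiIiIiIiIiIiIiIiIiIiaq4iIiIiIiIiIiIiIiIiIiIiIiIiIiIqqqoiIiIiIiIiIiIiIiIiIiIiIiIiIiaqqqoiIiIiIiIiIiIiIiIiIiIiIiIiImqqqmYiIiId3eIiIiIiIiIiIiIiIiIiJqqqpmYiIiHdmZ3iIiIiIiIiIiIiIiIiaqqmZiIiIiYdkNFd4iIiIiIiIiIiIiJqqqpmYiIiJqpdkMzRWd4iIiIiIiIiIiaqZmZmId4iKu6hkMzMzRneIiIiIiIiIqpmZmYh3ZoibzLlkMzMzM0V3iIiIiIiaqpmZiId2Zois3dyEMzMzMzM1d4iIiImqqZmYiHdmVYit7u24UzMzMzIiNXiIiKuqmZiId3ZlRIic7tzLuGQzMyIiIjZ4iruqmYiHd2ZUQ4iL3dzLu7l0MyIiIhJXq7upmId3ZlVEVoiJzcy7u7u6dTIiIhElrLqpiHdmZVRGeIiIm8u7u7u8uoQiIREUrLqYh3ZlVUV4iIiIiKu7u7u8zMtzIRESjLqYdmVVRGeIiIiIiIibu7u8zMzKUhERe7mHZlREVniIiIiIiIiImru8zMzNtyERSrmHVEM1eIiIiIiIiIiIiJq8zMzd3IIAKKl2QyJHiIiIiIiIiIiIiIiKvMzd3dggBZl2QhFXiIiIiIiIiIiIiIiIis3d3e1xAnl2QhFHiIiIiIiIiIiIiIiIiJzd3e7FAFmGQhBHiIiIiIiIiIiIiIiIiIm93u7qICeGUxA3iIiIiIiIiIiIiIiIiIib3u7tYBaHUxAmiIiIiIiIiIiIiIiIiIeJzu7ukQSHVCAVeIiIiIiIiIiIiIiId3d4re7+swN3ZCEVeIiIiIiIiIiIiIh3d3d3nO/+1QJnZCEEeIiIiIiIiIiIiHd3d3d3i+7u1gFoZDEEeIiIiIiIiIiIh3d3d3d3i+7u1gBHZDEUeIiIiIiIiIiId3d3d3d3i+7u2DEDVDEUd4iIiIiIiIiId3d3d3d3i+7uyGQQIzEVd3iIiIiIiIiId3d3d3d3i+7ux3hAABEmd3iIiA=="/>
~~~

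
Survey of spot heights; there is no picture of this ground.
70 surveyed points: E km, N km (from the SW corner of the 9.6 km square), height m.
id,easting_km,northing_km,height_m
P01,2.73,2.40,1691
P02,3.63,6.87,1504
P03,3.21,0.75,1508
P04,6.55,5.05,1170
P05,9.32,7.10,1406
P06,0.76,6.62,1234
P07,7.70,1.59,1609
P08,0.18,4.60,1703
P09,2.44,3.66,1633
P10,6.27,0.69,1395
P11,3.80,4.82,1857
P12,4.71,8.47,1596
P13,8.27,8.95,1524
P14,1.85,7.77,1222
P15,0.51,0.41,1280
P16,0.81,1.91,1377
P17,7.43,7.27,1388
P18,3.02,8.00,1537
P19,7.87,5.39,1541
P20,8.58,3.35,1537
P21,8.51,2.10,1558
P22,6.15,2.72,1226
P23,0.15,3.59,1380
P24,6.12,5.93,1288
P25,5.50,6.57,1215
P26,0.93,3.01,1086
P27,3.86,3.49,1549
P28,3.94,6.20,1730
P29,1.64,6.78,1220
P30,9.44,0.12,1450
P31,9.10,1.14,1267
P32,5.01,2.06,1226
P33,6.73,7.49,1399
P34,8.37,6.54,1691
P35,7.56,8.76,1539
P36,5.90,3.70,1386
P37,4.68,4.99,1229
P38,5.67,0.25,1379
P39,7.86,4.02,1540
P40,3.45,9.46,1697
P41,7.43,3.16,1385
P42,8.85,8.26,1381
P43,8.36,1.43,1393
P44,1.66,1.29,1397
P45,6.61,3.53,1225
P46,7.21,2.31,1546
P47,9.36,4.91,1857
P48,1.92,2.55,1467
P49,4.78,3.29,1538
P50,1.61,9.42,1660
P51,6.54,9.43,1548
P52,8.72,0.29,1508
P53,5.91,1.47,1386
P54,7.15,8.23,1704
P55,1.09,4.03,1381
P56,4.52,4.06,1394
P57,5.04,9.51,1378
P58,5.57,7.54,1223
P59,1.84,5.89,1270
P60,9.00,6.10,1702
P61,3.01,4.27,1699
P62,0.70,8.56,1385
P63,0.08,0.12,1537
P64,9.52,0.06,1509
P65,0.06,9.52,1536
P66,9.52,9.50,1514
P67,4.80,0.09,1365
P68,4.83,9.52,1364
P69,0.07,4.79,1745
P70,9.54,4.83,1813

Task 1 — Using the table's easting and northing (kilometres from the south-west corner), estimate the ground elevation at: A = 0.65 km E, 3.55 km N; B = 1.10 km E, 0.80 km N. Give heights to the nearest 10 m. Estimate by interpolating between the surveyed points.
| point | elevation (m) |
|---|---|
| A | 1230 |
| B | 1370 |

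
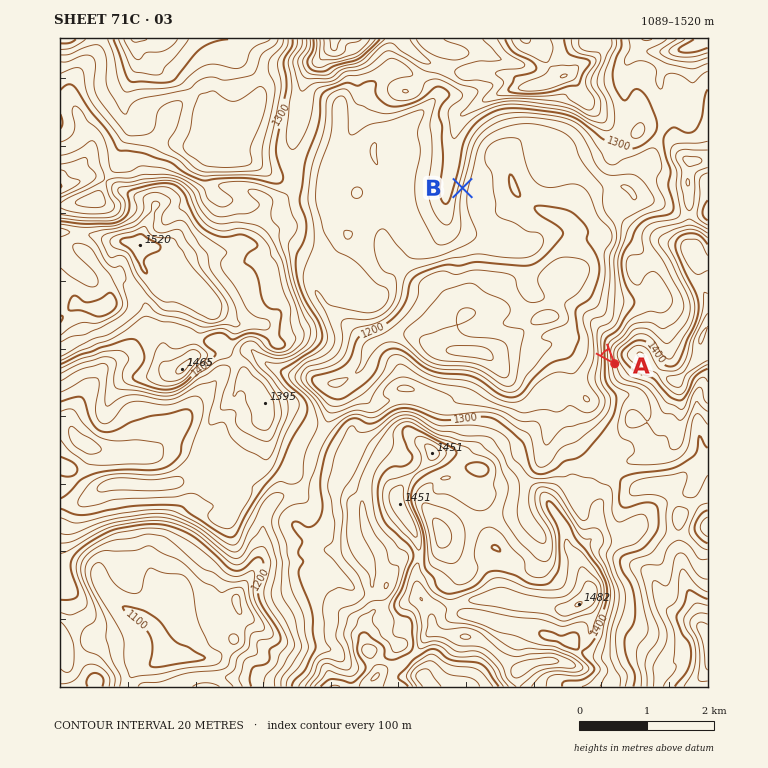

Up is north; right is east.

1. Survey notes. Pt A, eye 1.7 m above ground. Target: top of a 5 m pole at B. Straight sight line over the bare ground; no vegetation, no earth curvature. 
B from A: visible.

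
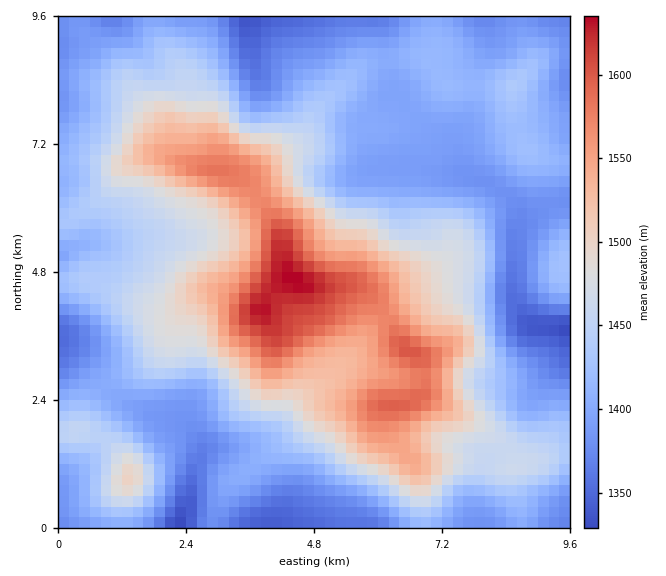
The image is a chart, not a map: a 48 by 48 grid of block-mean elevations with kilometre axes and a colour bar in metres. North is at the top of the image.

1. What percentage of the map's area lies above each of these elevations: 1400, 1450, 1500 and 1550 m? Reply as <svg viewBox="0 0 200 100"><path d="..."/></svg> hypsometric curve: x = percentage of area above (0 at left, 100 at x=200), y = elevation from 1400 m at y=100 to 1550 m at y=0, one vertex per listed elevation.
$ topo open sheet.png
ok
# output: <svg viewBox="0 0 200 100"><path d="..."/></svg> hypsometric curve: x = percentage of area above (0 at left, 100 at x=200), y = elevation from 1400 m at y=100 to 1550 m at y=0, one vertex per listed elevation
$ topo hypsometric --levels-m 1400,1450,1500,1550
<svg viewBox="0 0 200 100"><path d="M142 100l-61-33-35-34-22-33"/></svg>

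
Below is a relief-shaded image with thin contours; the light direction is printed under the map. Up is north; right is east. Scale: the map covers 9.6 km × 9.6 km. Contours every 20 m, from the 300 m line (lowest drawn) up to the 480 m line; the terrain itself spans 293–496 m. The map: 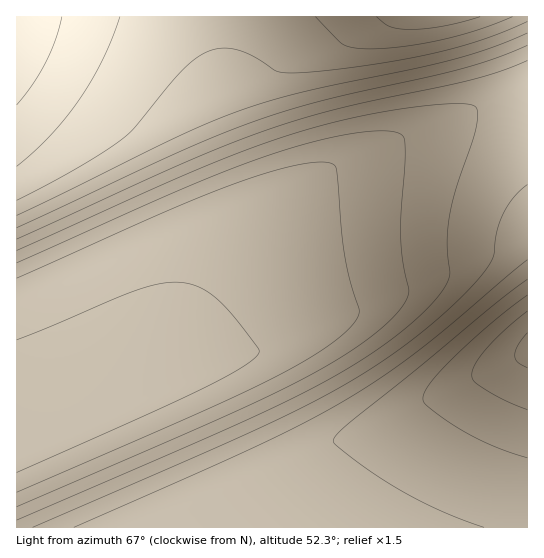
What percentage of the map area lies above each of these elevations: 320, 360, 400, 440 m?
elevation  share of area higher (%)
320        74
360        57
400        41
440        17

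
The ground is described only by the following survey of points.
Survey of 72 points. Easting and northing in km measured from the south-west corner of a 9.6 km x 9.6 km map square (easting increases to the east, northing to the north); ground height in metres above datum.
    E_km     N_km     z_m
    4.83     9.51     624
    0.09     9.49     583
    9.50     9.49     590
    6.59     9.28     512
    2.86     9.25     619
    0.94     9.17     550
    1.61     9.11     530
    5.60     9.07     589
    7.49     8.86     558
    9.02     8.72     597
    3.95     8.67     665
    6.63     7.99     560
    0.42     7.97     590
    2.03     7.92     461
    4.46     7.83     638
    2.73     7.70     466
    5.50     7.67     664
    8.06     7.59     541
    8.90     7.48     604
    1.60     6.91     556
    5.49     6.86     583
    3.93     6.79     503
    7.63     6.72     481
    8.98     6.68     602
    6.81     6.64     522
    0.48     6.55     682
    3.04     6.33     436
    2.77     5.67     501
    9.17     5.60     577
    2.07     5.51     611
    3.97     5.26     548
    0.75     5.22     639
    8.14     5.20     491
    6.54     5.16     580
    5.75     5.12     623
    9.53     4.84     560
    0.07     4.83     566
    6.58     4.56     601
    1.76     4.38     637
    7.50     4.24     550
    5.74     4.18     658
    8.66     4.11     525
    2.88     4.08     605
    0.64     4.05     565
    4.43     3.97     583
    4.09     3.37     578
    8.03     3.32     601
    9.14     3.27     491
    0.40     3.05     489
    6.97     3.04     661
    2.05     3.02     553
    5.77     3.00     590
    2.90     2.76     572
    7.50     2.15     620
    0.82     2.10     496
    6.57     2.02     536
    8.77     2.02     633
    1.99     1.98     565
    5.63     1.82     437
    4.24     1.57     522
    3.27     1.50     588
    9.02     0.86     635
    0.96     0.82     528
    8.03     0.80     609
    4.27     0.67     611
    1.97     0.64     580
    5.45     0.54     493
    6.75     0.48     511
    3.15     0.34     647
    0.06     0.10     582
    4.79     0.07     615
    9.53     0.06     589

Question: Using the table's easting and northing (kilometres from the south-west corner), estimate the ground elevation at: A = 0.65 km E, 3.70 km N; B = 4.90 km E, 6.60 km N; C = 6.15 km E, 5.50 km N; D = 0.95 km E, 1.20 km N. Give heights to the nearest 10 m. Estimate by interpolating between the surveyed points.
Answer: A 550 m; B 550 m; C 610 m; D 520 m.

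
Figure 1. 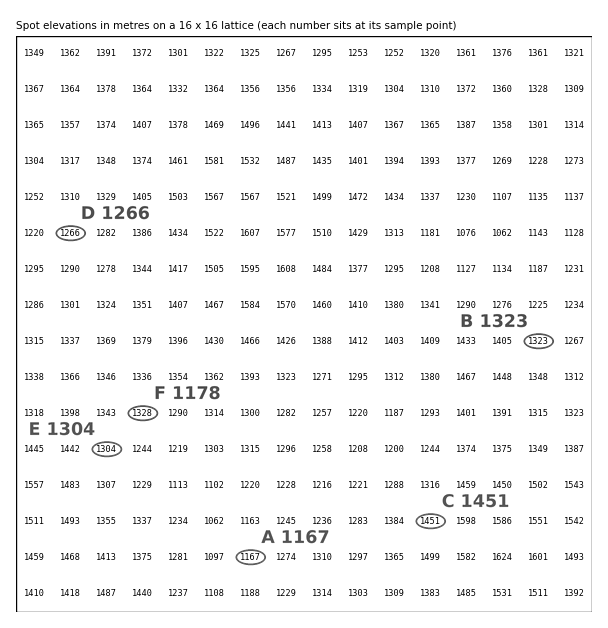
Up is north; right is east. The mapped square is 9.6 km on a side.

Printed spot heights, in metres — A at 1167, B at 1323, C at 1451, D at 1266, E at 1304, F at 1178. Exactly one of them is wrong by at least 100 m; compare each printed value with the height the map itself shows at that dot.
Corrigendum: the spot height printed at F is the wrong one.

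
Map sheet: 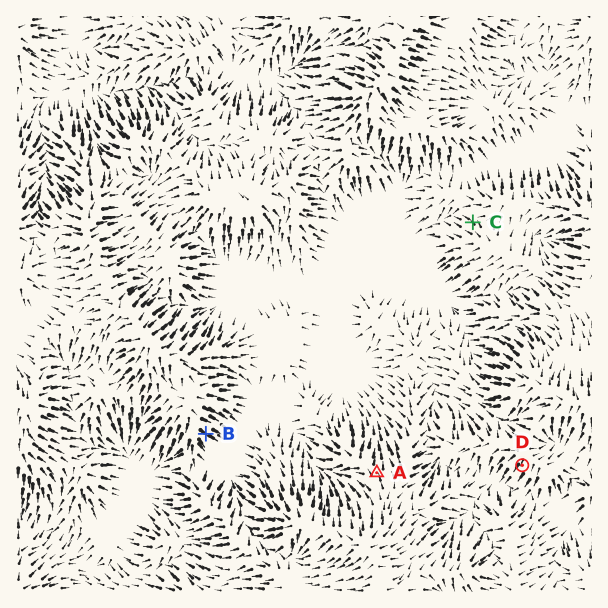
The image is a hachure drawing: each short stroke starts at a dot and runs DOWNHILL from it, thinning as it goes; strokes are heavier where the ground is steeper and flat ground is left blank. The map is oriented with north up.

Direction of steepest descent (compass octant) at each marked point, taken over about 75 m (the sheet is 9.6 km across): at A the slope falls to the N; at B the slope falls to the SE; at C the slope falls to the NW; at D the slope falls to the SW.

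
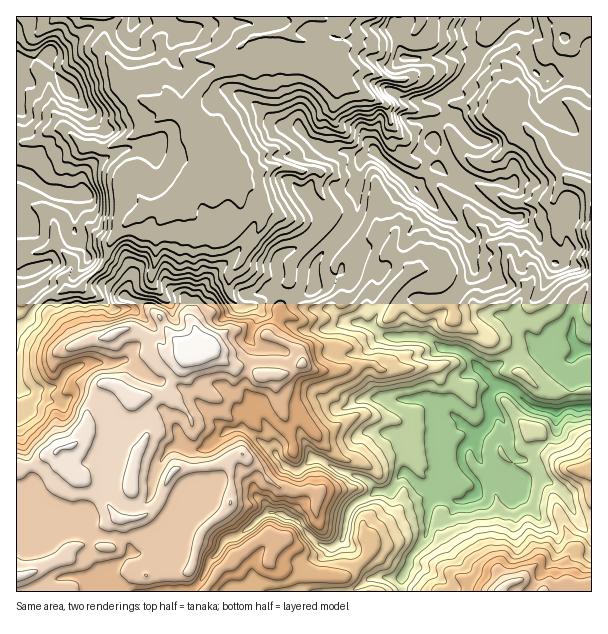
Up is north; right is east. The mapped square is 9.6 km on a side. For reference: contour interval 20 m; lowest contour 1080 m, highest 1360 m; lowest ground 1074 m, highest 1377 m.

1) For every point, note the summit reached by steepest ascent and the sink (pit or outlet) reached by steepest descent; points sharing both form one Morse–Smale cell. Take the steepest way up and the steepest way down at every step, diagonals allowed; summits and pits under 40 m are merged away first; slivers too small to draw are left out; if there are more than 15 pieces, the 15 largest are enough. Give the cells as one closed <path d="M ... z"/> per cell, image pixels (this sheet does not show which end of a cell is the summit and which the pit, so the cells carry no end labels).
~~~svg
<path d="M567 102l-15 1-24 22 0 3 12 12 10 22 18 18-10 9-4 8 0 7 5 11 0 30-23 16-4 8 0 12-15 24 0 9 7 14-20-12-19-2-12-8-23 2-6 5 2-8-10-30-7-5-19 1-20-20 4-17-5-4-11 4-9 8-21 10-12 11-2 6 8 13 1 9-11 19-26-2-10-10-14 8-2 9-12 20 28 13 4 3 2 12-9 7-9 4-23 2-12-9-19-1-16-13-7-11-9-2-13 3-3 2 2 18-12 18-1 15-40 1-11-9-10-4-6 0-6 6-1 8-9 12-2 13-6 15-6 7-26 9-13 9-18 1-1 127 386 1 0-14 7-14 0-4 12-15 6-12 0-15 5-17 5-5 16 4 12 0 9-4 4-5-2-9-14-20 0-12 6-8 7-2 3 16 7 10 19 9 6-5 5-14 7 4 3-2 9-10 11-4 9-9 3-23 10-4 25-1 0-281z"/><path d="M420 16l-316 1 2 13-3 15 12 23 1 10 5 9 13 10 25 7 27 12 4 4 3 14 13 14 6 4 2 7-8 11-8 4-12 13-18 13-12 6-9 2-16 10-19 21-10 28-21 21-16 1-6 5-12 2-15 15-2 9-14 10 1 134 18-1 13-9 26-9 6-7 6-15 2-13 9-12 1-8 6-6 10 1 17 12 40-1 1-15 12-18-2-18 3-2 13-3 9 2 7 11 16 13 15 0 16 10 23-2 18-11-1-9-5-6-28-13 12-20 2-9 14-9-7-15 1-18 22-22 0-5-6-7-14-11 34 5 4-6-5-17-6-10 1-18-2-3-19 0-17-4-7 0-20 6-19-2 7-10 9-4 18-6 26 0 22-22 2-11 14-12 3-7 1-20 6 6 22 12 12 6 11 1 8-8 3-12 4-4 16-6 7-5-1-21-10-12 0-6 5-8z"/><path d="M573 16l-101 1-4 13 7 18 0 11-9 16-17 17-9 4 6 15 5 5-11 5-6 7-1 15 5 13 0 11-9 3-13 18-9-10-11-6-21-20-4 0-9 6-6 27 2 21-3 10-36 41-5 9-1 22-5 6-12 5 7 8 11 3 18 0 11-19-1-9-8-13 2-6 12-11 17-6 13-12 11-4 5 4-4 17 20 20 19-1 7 5 10 30 0 7 4-4 23-2 12 8 15 0 22 10-5-10 0-9 15-24 0-12 7-10 20-14 0-30-5-11 0-7 4-8 10-9-18-18-10-22-12-12 0-3 27-23 12 0 25 23 0-93-10 2-10 15-11 0-3-4-2-6 0-7z"/><path d="M104 16l-88 1 1 313 13-10 2-9 15-15 12-2 6-5 16-1 21-21 10-28 19-21 16-10 9-2 12-6 18-13 12-13 8-4 8-11-2-7-6-4-13-14-3-14-4-4-27-12-25-7-13-10-5-9-1-10-12-23 3-15 0-10z"/><path d="M474 439l-11 8-1 15 14 20 2 9-4 5-9 4-12 0-16-4-5 5-4 6-2 30-16 20-1 7-7 14 1 13 188 1 1-59-4-1-8-8-16-32-25-16-9 0-11 6-6 0-24-13-8-7z"/><path d="M471 16l-50 1-5 18 10 12 1 21-7 5-16 6-4 4-3 12-8 8-11-1-34-18-6-6-1 20-3 7-14 12-2 11-22 22-26 0-18 6-11 6-4 8 18 2 20-6 7 0 17 4 19 0 2 3-1 18 6 10 5 17-4 6-23-4-8 1 17 16 0 5-22 22-1 18 8 16 11-4 5-6 1-22 5-9 36-41 3-10-2-21 4-9 0-11 5-9 10-4 21 20 11 6 9 10 12-17 10-4 0-11-5-13 1-15 6-7 11-5-5-5-6-15 9-4 17-17 9-16 0-11-7-18z"/><path d="M591 408l-24 0-10 4-3 23-9 9-11 4-9 10-3 2-7-4-5 14-6 6 9 6 6 0 11-6 9 0 12 6 13 10 16 32 8 8 4-1z"/><path d="M591 16l-19 2-16 14 2 13 3 4 11 0 10-15 10-4z"/>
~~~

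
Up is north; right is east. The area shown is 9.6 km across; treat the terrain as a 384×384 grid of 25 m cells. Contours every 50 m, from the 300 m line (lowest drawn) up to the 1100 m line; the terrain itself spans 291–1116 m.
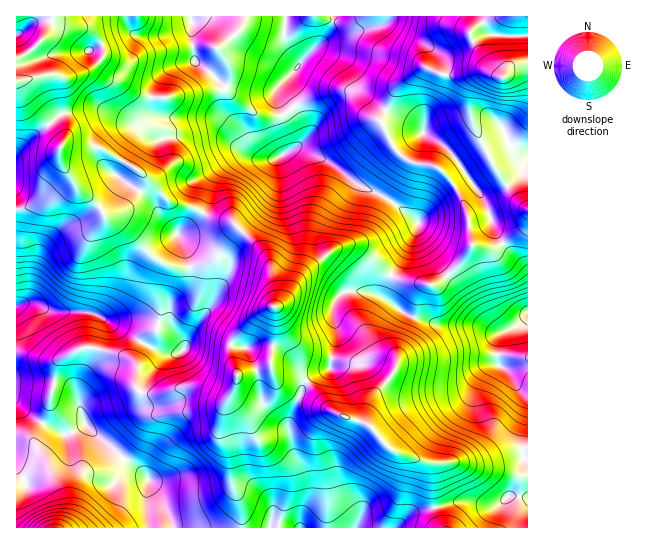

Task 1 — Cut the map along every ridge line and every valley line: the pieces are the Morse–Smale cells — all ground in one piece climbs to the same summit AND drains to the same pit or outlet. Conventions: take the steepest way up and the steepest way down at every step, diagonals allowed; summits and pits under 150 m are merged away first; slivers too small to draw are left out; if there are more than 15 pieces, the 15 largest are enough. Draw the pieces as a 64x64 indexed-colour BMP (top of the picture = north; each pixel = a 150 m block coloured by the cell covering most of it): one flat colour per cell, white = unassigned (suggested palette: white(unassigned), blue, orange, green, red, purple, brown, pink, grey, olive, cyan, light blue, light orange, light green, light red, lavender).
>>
<image width="64" height="64" href="data:image/bmp;base64,Qk12CAAAAAAAAHYAAAAoAAAAQAAAAEAAAAABAAQAAAAAAAAIAAATCwAAEwsAABAAAAAAAAAA////ALR3HwAOf/8ALKAsACgn1gC9Z5QAS1aMAMJ34wB/f38AIr28AM++FwDox64AeLv/AIrfmACWmP8A1bDFAJmZmZmZmZmZEREREREREREREREREREREREREiIiIiIimZmZmZmZmZkRERERERERERERERERERERERESIiIiIiKZmZmZmZmZmRERERERERERERERERERERERESIiIiIiIpmZmZmZmZmZERERERERERERERERERERERERIiIiIiIimZmZmZmZmZkREREREREREREREREREREREREiIiIiIiKZmZmZmZmZmRERERERERERERERERERERERESIiIiIiIpmZmZmZmZmZERERERERERERERERERERERERIiIiIiIimZmZmZmZmZEREREREREREREREREREREREREiIiIiIiKZmZmZmZmZEREREREREREREREREREREREREiIiIiIiIpmZmZmZmZERERERERERERERERERERERESIiIiIiIiIimZmZmZmREREREREREREREREREREREREiIiIiIiIiIiKZmZmZmREREREREREREREREREREREREiIiIiIiIiIiIpmZERGREREREREREREREREREREREREiIiIiIiIiIiIimZEREREREREREREREREREREREREREiIiIiIiIiIiIiKRERERERERERERERERERERERERESIiIiIiIiIiIiIiIhERERERERERERERERERERERERESIiIiIiIiIiIiIiIiERERERERERERERERERERERERESIiIiIiIiIiIiIiIiIRERERERERERERERERERERERESIiIiIiIiIiIiIiIiIhERERERERERERERERERERERESIiIiIiIiIiIiIiIiIiEREREREREREREREREREhESIiIiIiIiIiIiIiIiIiIiIREREREREREREREREREiIiIiIiIiIiIiIiIiIiIiIiIhERERERERERERERERESIiIiIiIiIiIiIiIiIiIiIiIiERERERERERERERERERIiIiIiIiIiIiIiIiIiIiIiIiIREREREREREREREREREiIiIiIiIiIiIiIiIiIiIiIiIhERERERERERERERERERIiIiIiIiIiIiIiIiIiIiIiIiERERERERERERgRERERESIiIiIiIiIiIiIiIkREREREIREREREYiIiIiBEREREREiIiIiIiIiIiIkRERERERERBERiIiIiIiIiIEREREREREiIiIiIiIiIkREREREREREiIiIiIiIiIiIiBERERERETMiIiIiIiJERERERERERESIiIiIiIiIiIiIgRERERERMyIiIiIiIkRERERERERERIiIiIiIiIiIiIiIEREREREzMiIiIiIiRERFREREREREiIiIiIiIiIiIiIgRERERETMzIiIiIiIlVVVVRERERESIiIiIiIiIiIiIeBERERERMzMyIiIiIjNVVVVURERERIiIiIiIiIiIiHd3qhEREREzMzMiIiIjM1VVVVVEREREiIiIiIiIiIiHd3qqoREREzMzMzIiIzMzNVVVVURERESIiIiIiIiIiHd3eqqqEREzMzMzMzMzMzM1VVVVVERERIiIiIiIiIiHd3eqqqqhEzMzMzMzMzMzMzNVVVVUREREiIiIiIiIiHd3d3qqqqozMzMzMzMzMzMzM1VVVVRERESIiIiIiIh3d3d3d3qqMzMzMzMzMzMzMzMzVVVVVERERIiIiIiIh3d3d3d3czMzMzMzMzMzMzMzMzVVVVVEREREd4iIiIh3d3d3d2ZmMzMzMzMzMzMzMzM1VVVVVURERER3d4iIh3d3d3dmZmYzMzMzMzMzMzMzM1VVVVVURERERHd3eIh3d3d3d2ZmZjMzMzMzMzMzMzNVVVVVVVREREREd3d3h3d3d3d2ZmZmYzMzMzMzMzMzVVVVVVVVRERERER3d3d3d3d3d2ZmZmZjMzMzMzMzMzVVVVVVVVRERERERHd3d3d3d3dmZmZmZmYzMzMzMzM1VVVVVVVUREREREREd3d3d3d3ZmZmZmZmZmYzMzMzM1VVVVVVRERERERERER3d3d3d2ZmZmZmZmZmZjMzMzNVVVVVVVRERERERERERHd3d2ZmZmZmZmZmZmZmMzMzM1VVVVVVVEREREREREREd3d2ZmZmZmZmZmZmZmMzMzMzVVVVVVVERERERERERER3d2ZmZmZmZmZmZmZmMzMzMzNVVVVVVURERERERERERHd2ZmZmZmZmZjMzMzMzMzMzNVVVVVVVREREREREREREd2ZmZmZmZmZjMzMzMzMzMzNVVVVVVVVERERERERERER3ZmZmZmZmZmMzMzMzMzMzNVVVVVVVVVRERERERERERHZmZmZmZmZmYzMzMzMzMzM1VVVVVVVVVEREREREREREdmZmZmZmZmZjMzMzMzMzMzVVVVVVVVVVRERERERERER3dmd2ZmZmZmYzMzMzMzMzM1VVVVVVVVVURERERERERHd3d3d2ZmZmZmMzMzMzMzMzNVVVVVVVVVVVVVVVVUREd3d3d3d2ZmZmZmYzMzMzMzMzVVVVVVVVVVVVVVVURER3d3d3d3ZmZmZmZjMzMzMzMzM1VVVVVVVVVVVVVURERHd3d3d3dmZmZmZmMzMzMzMzMzNVVVVVVVVVVVVUREREd3d3d3dmZmZmZmYzMzMzMzMzMzVVVVVVVVVVVVRERER3d3d2ZmZmZmZmZjMzMzMzMzMzNVVVVVVVVVVVVERERHd3ZmZmZmZmZmZmMzMzMzMzMzMzVVVVVVVVVVVVVERE"/>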